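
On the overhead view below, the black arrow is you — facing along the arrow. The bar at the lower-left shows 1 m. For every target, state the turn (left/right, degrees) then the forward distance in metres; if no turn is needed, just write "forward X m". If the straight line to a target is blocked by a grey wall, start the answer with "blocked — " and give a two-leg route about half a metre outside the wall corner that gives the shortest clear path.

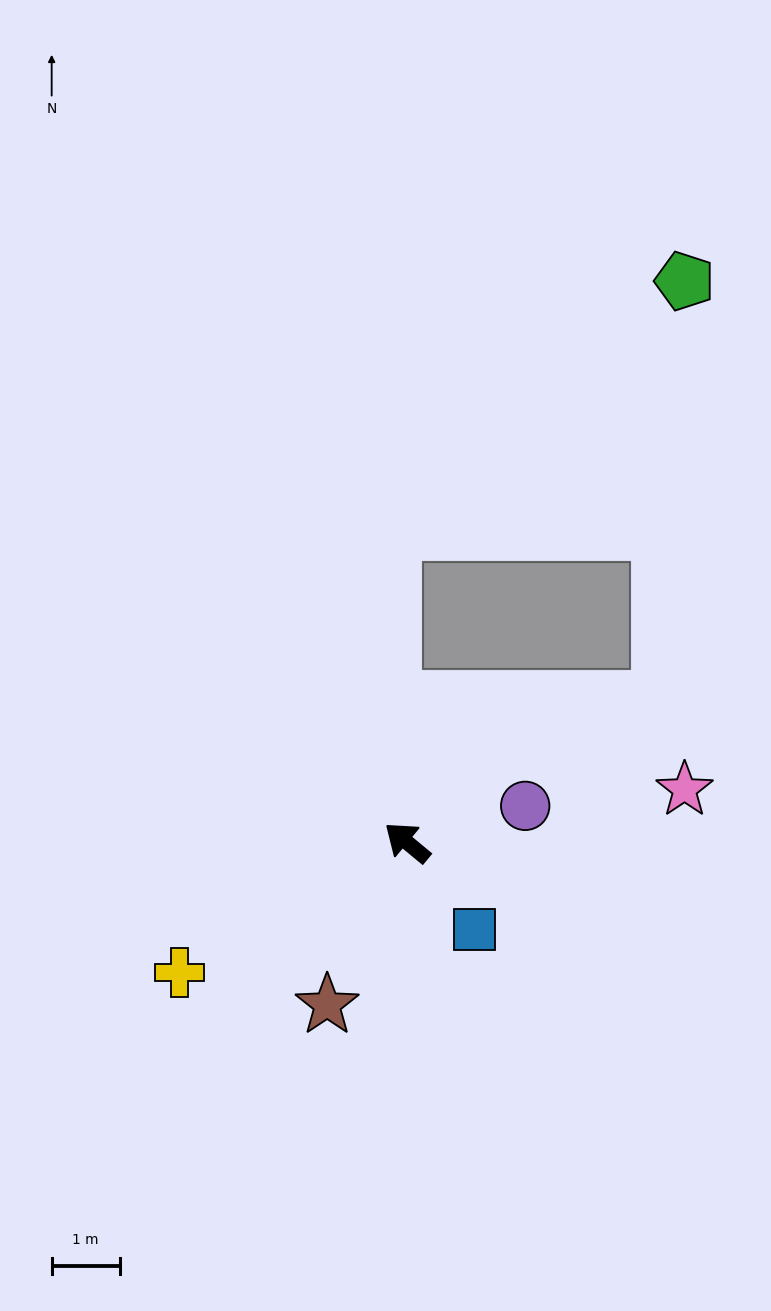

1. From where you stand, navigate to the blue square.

turn left 167°, forward 1.6 m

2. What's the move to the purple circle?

turn right 123°, forward 1.8 m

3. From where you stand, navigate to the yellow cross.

turn left 69°, forward 3.9 m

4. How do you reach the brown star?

turn left 103°, forward 2.7 m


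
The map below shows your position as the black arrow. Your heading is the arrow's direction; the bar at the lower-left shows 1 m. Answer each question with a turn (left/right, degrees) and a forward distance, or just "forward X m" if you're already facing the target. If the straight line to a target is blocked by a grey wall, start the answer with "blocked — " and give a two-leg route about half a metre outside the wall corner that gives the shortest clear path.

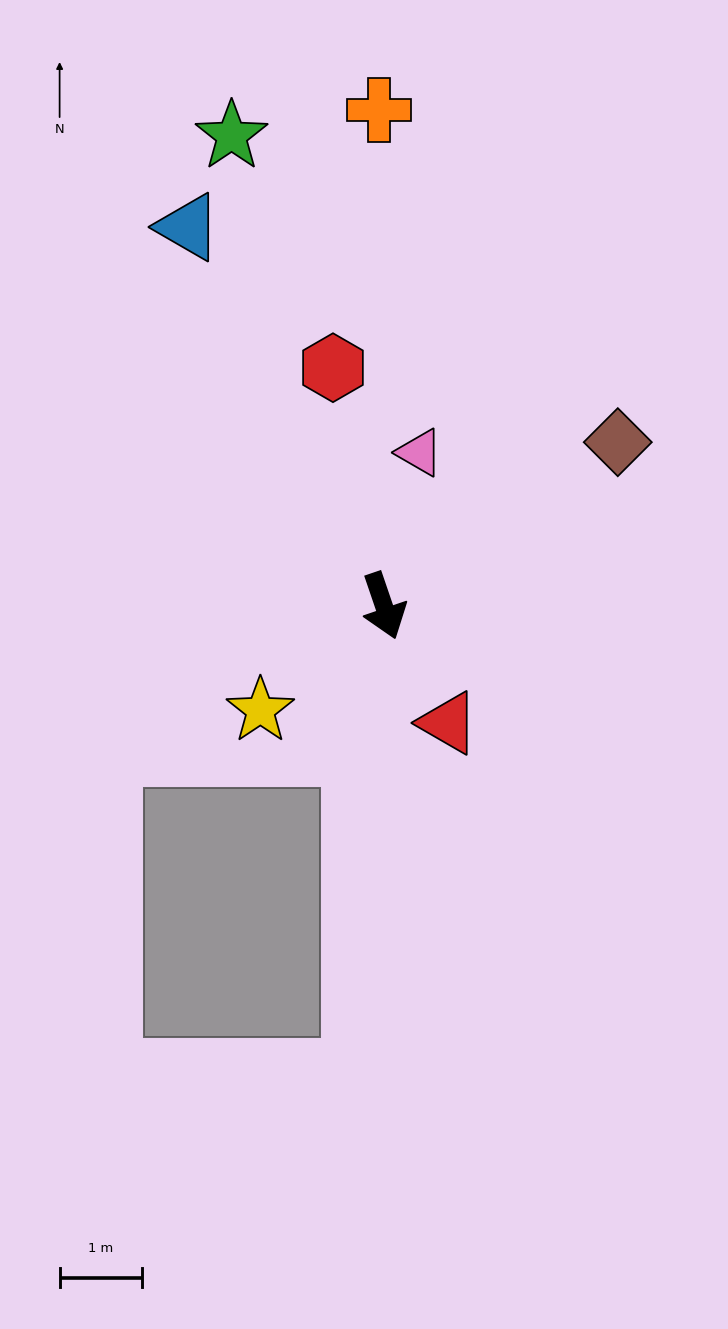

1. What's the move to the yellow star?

turn right 69°, forward 2.0 m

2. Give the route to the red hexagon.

turn left 173°, forward 3.0 m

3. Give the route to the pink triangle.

turn left 148°, forward 1.9 m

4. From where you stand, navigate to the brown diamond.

turn left 106°, forward 3.5 m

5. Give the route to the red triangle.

turn left 10°, forward 1.6 m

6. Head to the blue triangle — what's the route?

turn right 172°, forward 5.2 m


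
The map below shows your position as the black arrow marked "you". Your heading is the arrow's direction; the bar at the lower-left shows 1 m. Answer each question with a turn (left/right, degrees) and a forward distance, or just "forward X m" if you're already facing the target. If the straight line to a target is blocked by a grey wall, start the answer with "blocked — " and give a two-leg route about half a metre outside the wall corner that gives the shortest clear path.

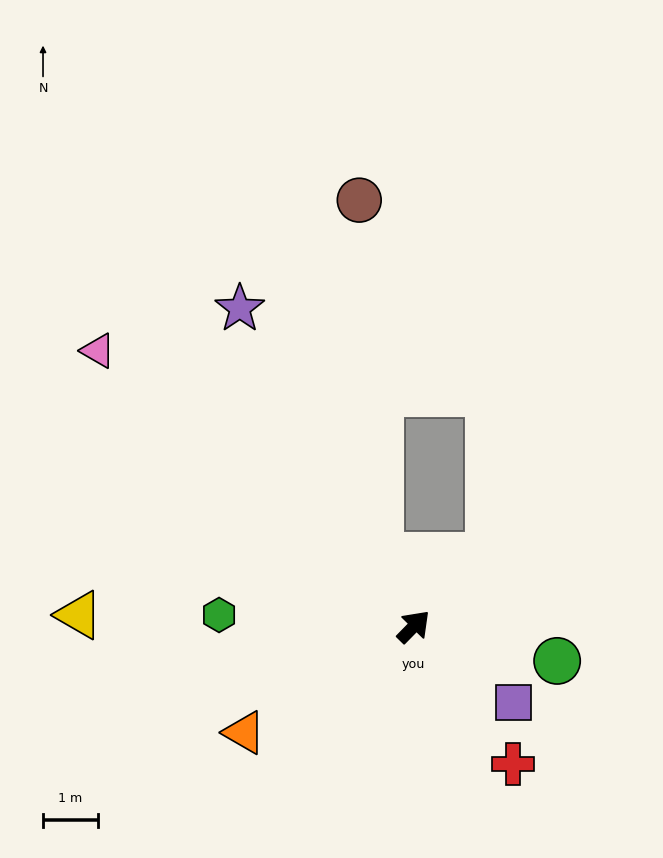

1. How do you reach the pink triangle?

turn left 93°, forward 7.6 m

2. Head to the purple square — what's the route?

turn right 83°, forward 2.3 m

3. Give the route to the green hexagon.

turn left 131°, forward 3.6 m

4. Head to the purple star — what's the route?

turn left 73°, forward 6.6 m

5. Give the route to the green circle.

turn right 59°, forward 2.7 m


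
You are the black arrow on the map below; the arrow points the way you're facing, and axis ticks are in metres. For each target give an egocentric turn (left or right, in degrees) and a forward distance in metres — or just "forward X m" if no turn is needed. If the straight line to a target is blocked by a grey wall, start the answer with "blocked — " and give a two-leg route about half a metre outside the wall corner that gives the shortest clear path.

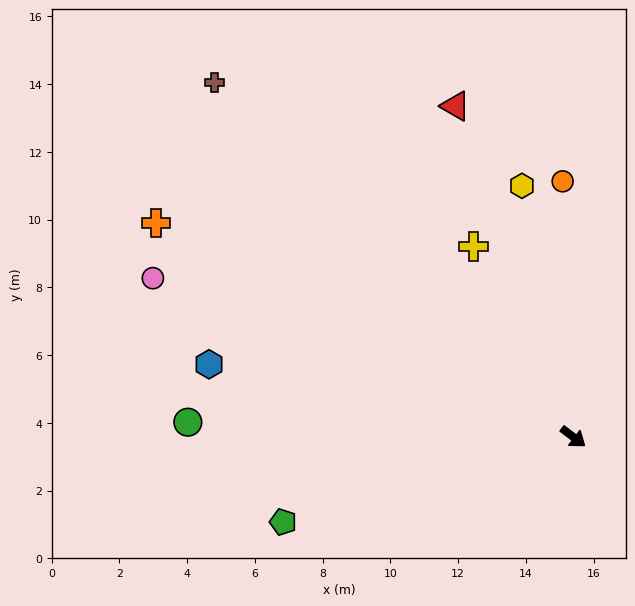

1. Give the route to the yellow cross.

turn left 155°, forward 6.3 m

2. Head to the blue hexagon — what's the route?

turn right 154°, forward 11.0 m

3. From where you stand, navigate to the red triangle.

turn left 147°, forward 10.4 m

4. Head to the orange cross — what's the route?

turn right 170°, forward 13.8 m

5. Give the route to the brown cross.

turn left 173°, forward 14.9 m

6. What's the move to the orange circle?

turn left 130°, forward 7.6 m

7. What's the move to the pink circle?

turn right 163°, forward 13.3 m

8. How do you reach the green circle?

turn right 145°, forward 11.4 m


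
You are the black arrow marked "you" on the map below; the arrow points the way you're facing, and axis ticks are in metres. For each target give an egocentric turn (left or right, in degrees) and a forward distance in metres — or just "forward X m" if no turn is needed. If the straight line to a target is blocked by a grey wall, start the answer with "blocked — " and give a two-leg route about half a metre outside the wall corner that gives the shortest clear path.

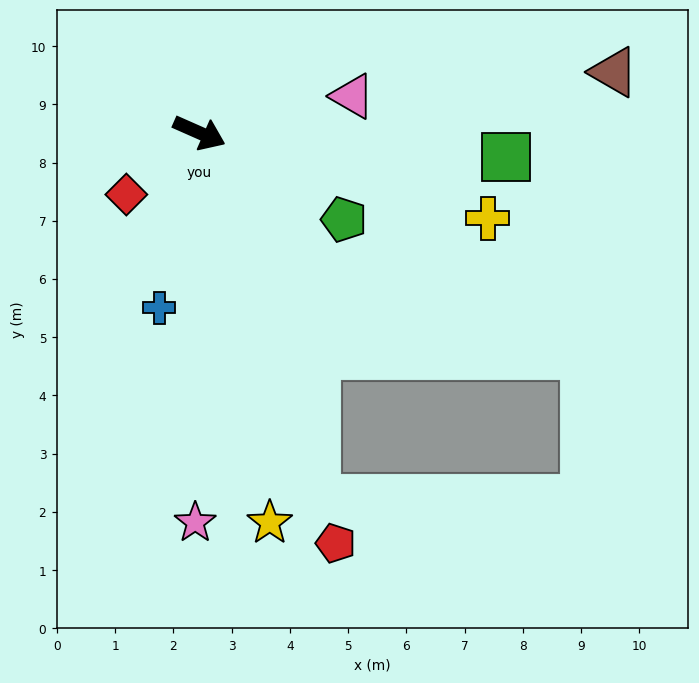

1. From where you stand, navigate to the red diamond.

turn right 116°, forward 1.6 m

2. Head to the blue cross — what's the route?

turn right 79°, forward 3.1 m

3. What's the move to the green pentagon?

turn right 7°, forward 2.9 m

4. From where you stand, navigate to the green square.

turn left 19°, forward 5.3 m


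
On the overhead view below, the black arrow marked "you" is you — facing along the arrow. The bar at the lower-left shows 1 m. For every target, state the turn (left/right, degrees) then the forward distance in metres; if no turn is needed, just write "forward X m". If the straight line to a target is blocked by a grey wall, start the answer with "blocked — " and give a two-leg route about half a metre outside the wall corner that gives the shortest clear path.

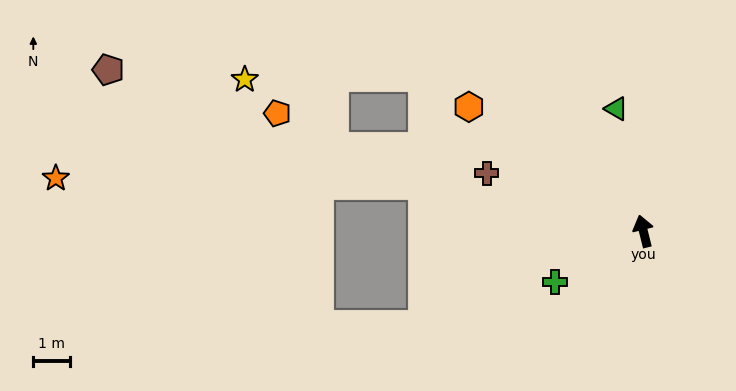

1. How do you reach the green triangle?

forward 3.4 m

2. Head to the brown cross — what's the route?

turn left 56°, forward 4.5 m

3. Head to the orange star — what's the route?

blocked — turn left 64°, forward 6.1 m, then turn left 11°, forward 10.0 m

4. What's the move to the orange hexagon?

turn left 41°, forward 5.8 m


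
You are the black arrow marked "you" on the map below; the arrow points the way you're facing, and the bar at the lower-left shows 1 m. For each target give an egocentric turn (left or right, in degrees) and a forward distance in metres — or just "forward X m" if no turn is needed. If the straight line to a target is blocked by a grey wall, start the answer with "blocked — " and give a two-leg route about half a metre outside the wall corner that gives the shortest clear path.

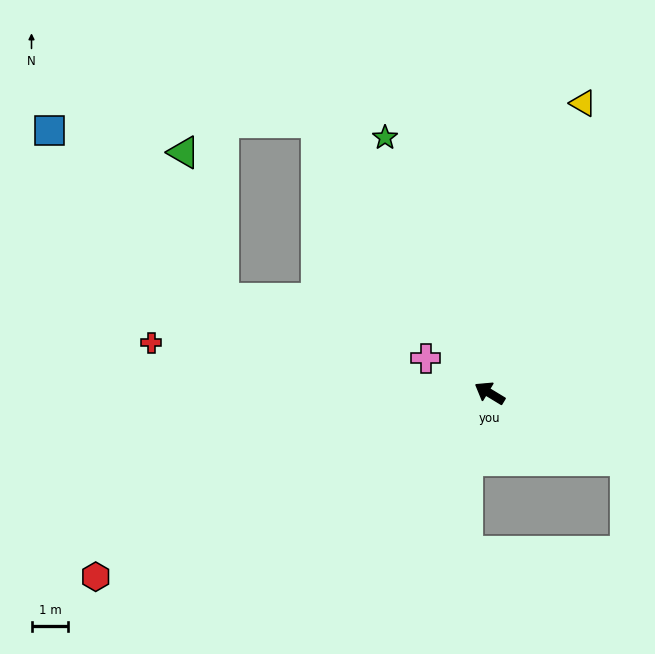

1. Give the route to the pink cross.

turn left 3°, forward 2.0 m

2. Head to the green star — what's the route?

turn right 36°, forward 7.5 m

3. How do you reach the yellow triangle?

turn right 77°, forward 8.3 m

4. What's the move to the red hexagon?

turn left 56°, forward 11.8 m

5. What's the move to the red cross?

turn left 23°, forward 9.3 m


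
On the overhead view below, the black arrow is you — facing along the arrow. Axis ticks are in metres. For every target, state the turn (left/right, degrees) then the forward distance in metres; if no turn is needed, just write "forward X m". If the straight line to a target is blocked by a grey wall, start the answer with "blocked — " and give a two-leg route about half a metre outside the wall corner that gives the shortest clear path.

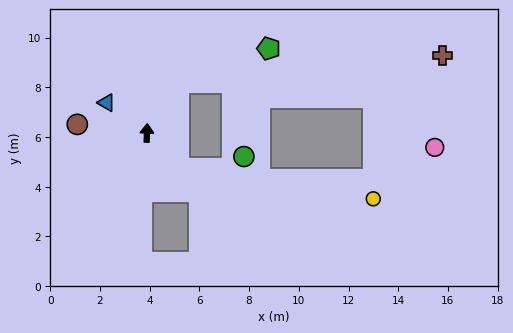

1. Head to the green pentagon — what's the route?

blocked — turn right 30°, forward 2.4 m, then turn right 37°, forward 3.9 m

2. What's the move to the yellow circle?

blocked — turn right 136°, forward 1.9 m, then turn left 39°, forward 7.9 m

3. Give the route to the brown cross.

blocked — turn right 30°, forward 2.4 m, then turn right 52°, forward 10.7 m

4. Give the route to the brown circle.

turn left 85°, forward 2.8 m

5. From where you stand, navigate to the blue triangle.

turn left 55°, forward 2.0 m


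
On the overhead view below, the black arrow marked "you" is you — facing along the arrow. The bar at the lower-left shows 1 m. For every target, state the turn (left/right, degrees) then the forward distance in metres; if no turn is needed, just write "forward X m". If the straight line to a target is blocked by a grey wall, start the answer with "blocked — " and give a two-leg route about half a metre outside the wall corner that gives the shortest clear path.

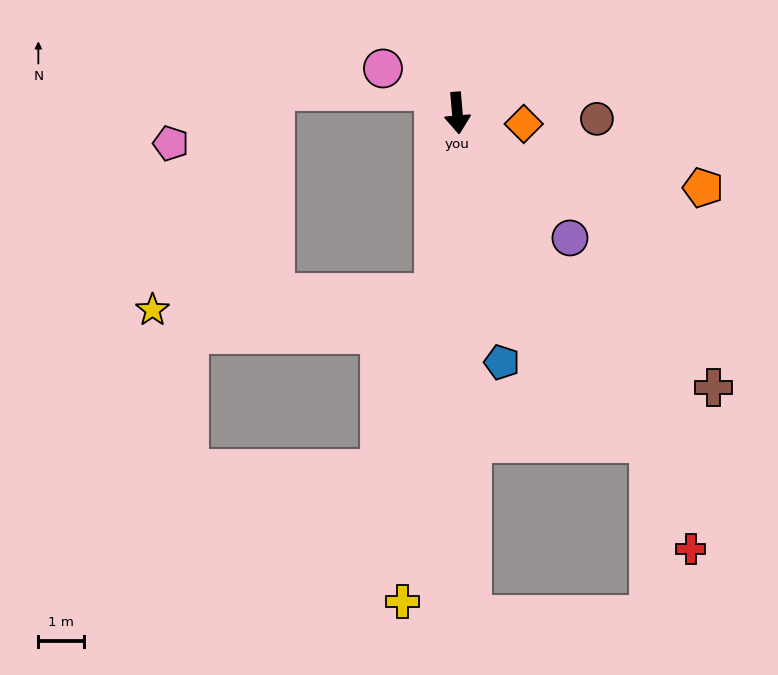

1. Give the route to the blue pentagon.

turn left 5°, forward 5.5 m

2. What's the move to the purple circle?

turn left 37°, forward 3.7 m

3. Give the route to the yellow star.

blocked — turn right 12°, forward 4.0 m, then turn right 79°, forward 6.1 m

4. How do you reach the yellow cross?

turn right 11°, forward 10.7 m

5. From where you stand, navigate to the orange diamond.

turn left 76°, forward 1.5 m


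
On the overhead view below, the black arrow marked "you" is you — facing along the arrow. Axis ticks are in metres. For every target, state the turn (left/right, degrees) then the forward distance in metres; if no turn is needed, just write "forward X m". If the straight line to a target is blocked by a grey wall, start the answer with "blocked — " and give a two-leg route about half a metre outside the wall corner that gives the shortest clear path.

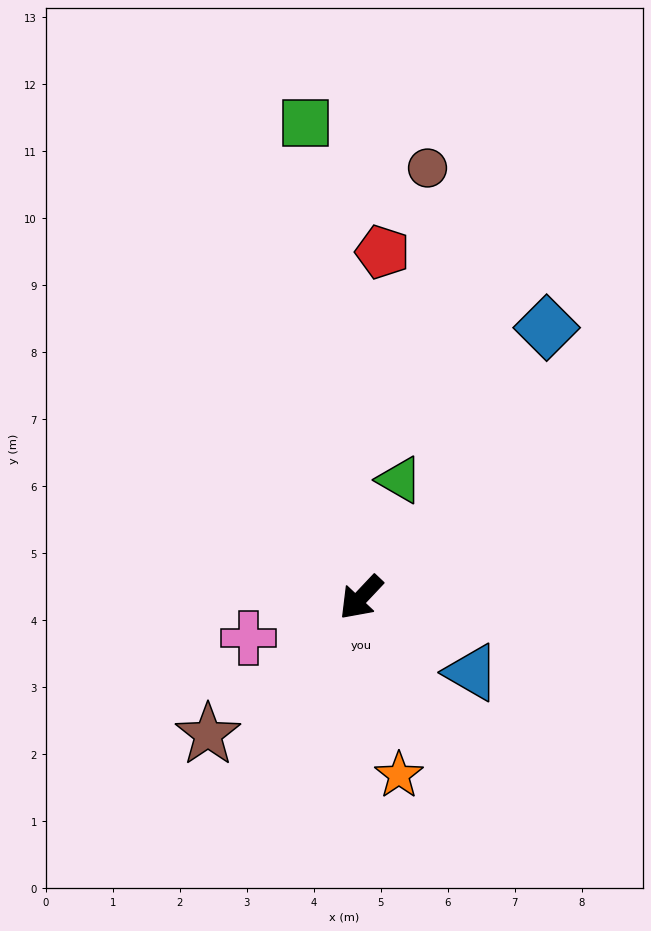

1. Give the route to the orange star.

turn left 55°, forward 2.7 m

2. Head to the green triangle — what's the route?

turn right 155°, forward 1.8 m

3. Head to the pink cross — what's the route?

turn right 27°, forward 1.8 m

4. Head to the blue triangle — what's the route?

turn left 99°, forward 2.0 m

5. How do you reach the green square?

turn right 130°, forward 7.1 m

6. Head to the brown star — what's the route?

turn right 5°, forward 3.1 m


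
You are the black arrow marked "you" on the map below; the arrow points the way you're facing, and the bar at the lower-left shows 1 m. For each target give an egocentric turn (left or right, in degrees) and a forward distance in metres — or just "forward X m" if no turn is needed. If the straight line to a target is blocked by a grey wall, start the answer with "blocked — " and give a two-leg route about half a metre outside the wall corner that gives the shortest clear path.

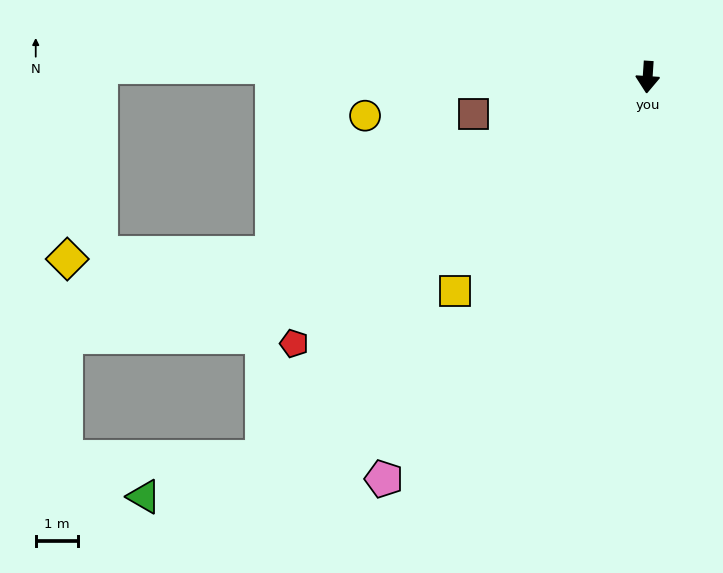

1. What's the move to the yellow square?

turn right 38°, forward 6.9 m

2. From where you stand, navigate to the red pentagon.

turn right 49°, forward 10.6 m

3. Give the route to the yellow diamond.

blocked — turn right 61°, forward 9.9 m, then turn right 24°, forward 4.9 m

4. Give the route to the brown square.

turn right 74°, forward 4.3 m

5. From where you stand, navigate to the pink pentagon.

turn right 30°, forward 11.5 m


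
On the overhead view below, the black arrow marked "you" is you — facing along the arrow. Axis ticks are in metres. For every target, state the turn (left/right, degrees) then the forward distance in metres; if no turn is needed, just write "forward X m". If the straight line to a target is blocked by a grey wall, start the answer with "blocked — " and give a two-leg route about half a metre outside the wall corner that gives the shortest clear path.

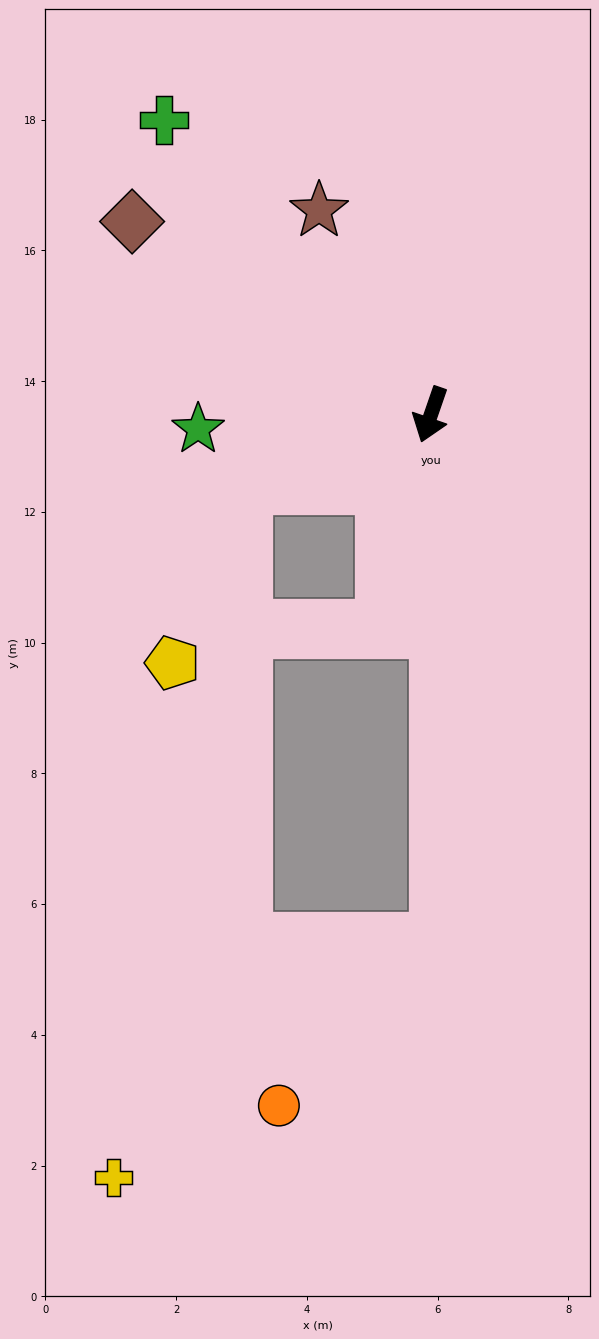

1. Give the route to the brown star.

turn right 132°, forward 3.6 m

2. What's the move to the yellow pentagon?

blocked — turn right 50°, forward 3.1 m, then turn left 47°, forward 2.9 m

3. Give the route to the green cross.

turn right 119°, forward 6.1 m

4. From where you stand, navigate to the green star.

turn right 67°, forward 3.6 m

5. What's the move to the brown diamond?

turn right 104°, forward 5.4 m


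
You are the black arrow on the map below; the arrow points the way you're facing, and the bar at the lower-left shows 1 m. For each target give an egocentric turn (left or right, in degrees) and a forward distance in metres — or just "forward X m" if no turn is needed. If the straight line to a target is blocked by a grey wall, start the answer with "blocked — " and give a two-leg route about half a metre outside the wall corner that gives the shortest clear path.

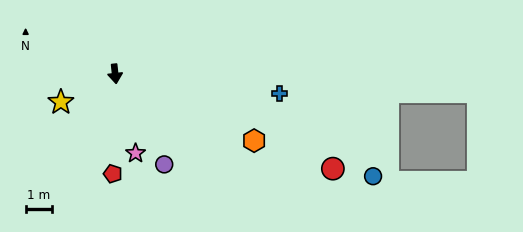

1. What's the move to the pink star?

turn left 8°, forward 3.1 m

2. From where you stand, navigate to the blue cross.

turn left 77°, forward 6.2 m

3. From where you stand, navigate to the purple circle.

turn left 22°, forward 3.9 m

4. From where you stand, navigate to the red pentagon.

turn right 7°, forward 3.7 m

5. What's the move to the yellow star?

turn right 69°, forward 2.3 m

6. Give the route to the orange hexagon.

turn left 58°, forward 5.8 m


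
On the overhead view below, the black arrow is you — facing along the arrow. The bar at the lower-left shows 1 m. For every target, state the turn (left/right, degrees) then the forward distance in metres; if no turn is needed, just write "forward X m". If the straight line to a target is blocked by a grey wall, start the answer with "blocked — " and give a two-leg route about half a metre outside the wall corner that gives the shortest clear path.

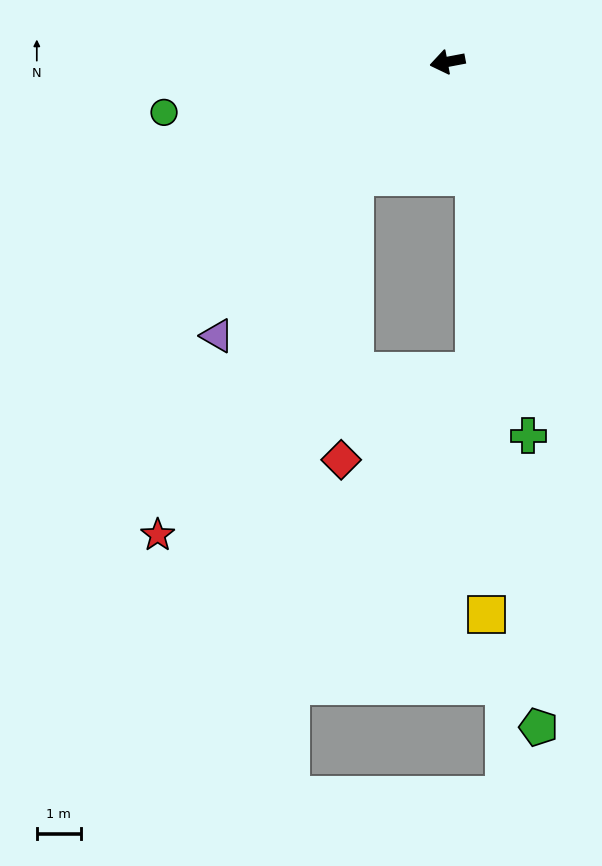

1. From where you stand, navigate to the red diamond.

blocked — turn left 41°, forward 3.3 m, then turn left 35°, forward 6.4 m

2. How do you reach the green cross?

turn left 91°, forward 8.6 m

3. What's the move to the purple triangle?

turn left 39°, forward 8.1 m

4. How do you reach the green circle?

forward 6.5 m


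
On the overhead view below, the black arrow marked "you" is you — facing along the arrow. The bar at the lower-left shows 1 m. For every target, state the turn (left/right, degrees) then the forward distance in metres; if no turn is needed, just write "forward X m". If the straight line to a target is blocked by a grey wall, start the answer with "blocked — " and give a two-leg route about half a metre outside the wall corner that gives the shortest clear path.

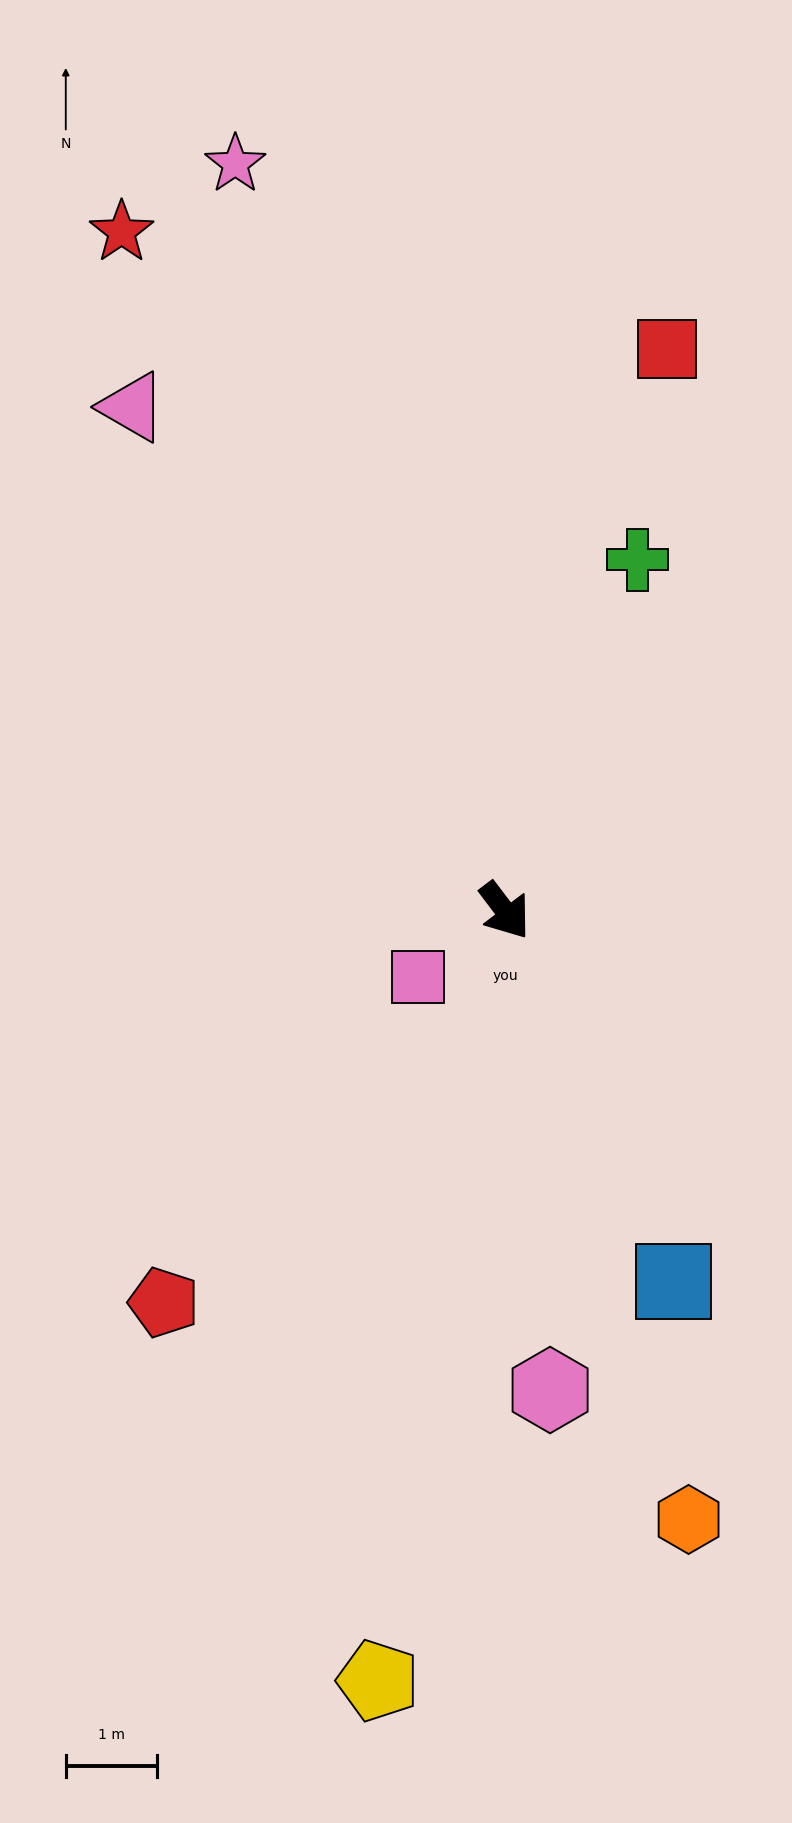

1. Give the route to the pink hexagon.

turn right 32°, forward 5.3 m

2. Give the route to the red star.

turn left 172°, forward 8.6 m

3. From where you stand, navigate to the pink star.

turn left 163°, forward 8.7 m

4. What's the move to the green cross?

turn left 122°, forward 4.1 m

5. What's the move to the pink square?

turn right 90°, forward 1.2 m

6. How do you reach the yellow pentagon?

turn right 47°, forward 8.6 m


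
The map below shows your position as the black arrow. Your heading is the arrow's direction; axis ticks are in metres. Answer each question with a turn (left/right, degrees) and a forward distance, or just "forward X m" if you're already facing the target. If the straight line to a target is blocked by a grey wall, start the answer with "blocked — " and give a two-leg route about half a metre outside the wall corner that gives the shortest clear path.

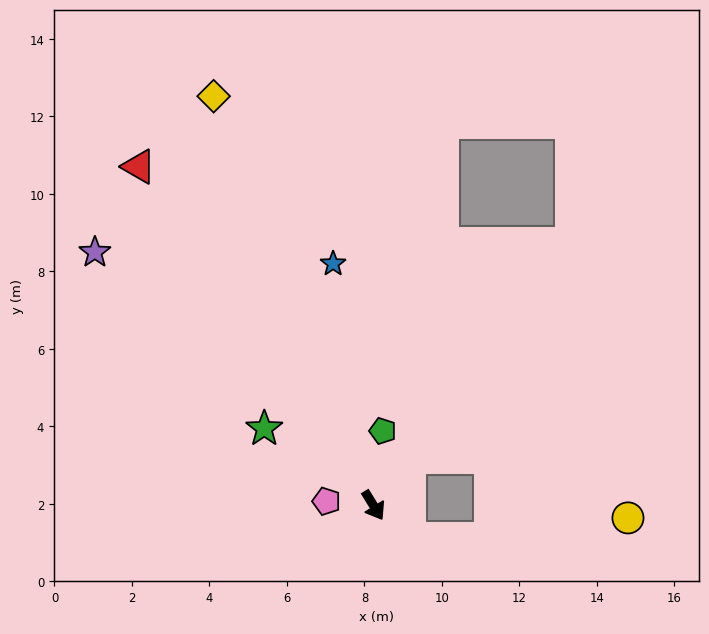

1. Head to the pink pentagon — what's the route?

turn right 127°, forward 1.2 m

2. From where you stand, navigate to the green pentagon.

turn left 141°, forward 1.9 m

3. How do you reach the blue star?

turn left 158°, forward 6.3 m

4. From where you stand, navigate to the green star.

turn right 157°, forward 3.4 m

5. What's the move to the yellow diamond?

turn left 170°, forward 11.3 m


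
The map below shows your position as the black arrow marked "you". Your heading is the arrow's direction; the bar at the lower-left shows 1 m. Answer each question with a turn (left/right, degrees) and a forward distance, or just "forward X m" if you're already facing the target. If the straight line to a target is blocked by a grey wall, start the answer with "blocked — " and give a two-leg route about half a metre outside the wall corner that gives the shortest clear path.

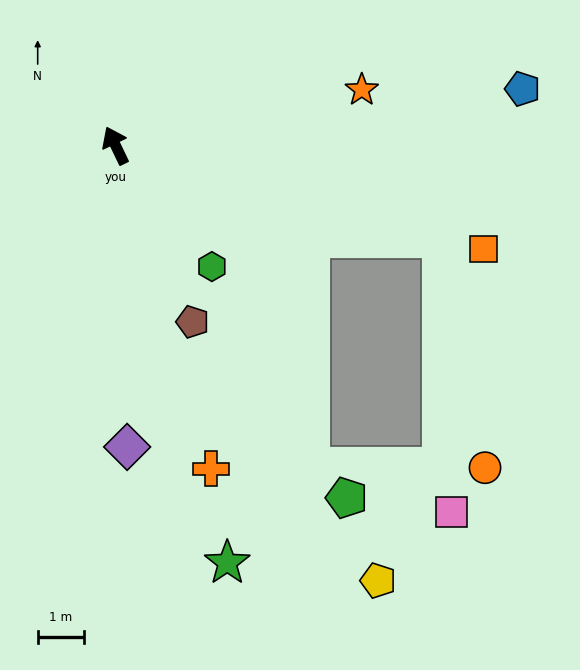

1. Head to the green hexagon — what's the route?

turn right 167°, forward 3.3 m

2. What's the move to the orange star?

turn right 103°, forward 5.4 m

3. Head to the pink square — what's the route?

blocked — turn right 131°, forward 7.3 m, then turn right 73°, forward 5.9 m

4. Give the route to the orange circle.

blocked — turn right 131°, forward 7.3 m, then turn right 64°, forward 5.0 m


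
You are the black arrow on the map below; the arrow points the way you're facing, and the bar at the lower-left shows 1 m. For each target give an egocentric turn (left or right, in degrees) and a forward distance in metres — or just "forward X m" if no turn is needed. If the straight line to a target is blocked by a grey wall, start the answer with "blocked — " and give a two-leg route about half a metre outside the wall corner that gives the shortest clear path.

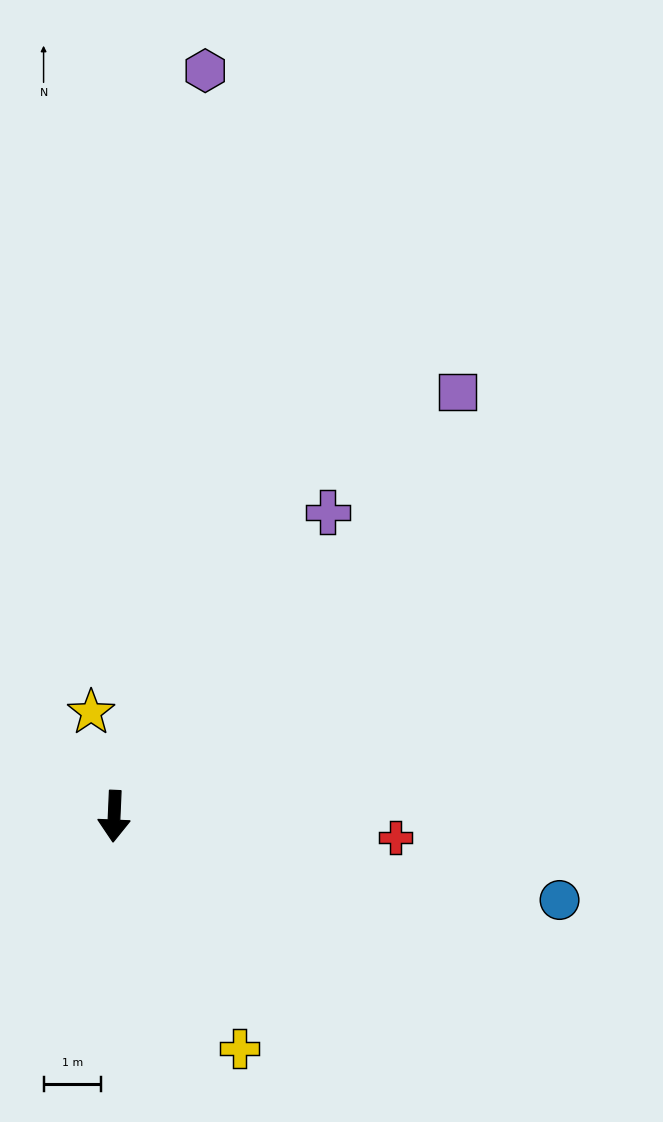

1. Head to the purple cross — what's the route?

turn left 147°, forward 6.4 m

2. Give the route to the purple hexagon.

turn left 176°, forward 13.0 m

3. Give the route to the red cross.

turn left 88°, forward 4.9 m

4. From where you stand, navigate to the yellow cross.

turn left 31°, forward 4.6 m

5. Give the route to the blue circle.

turn left 82°, forward 7.8 m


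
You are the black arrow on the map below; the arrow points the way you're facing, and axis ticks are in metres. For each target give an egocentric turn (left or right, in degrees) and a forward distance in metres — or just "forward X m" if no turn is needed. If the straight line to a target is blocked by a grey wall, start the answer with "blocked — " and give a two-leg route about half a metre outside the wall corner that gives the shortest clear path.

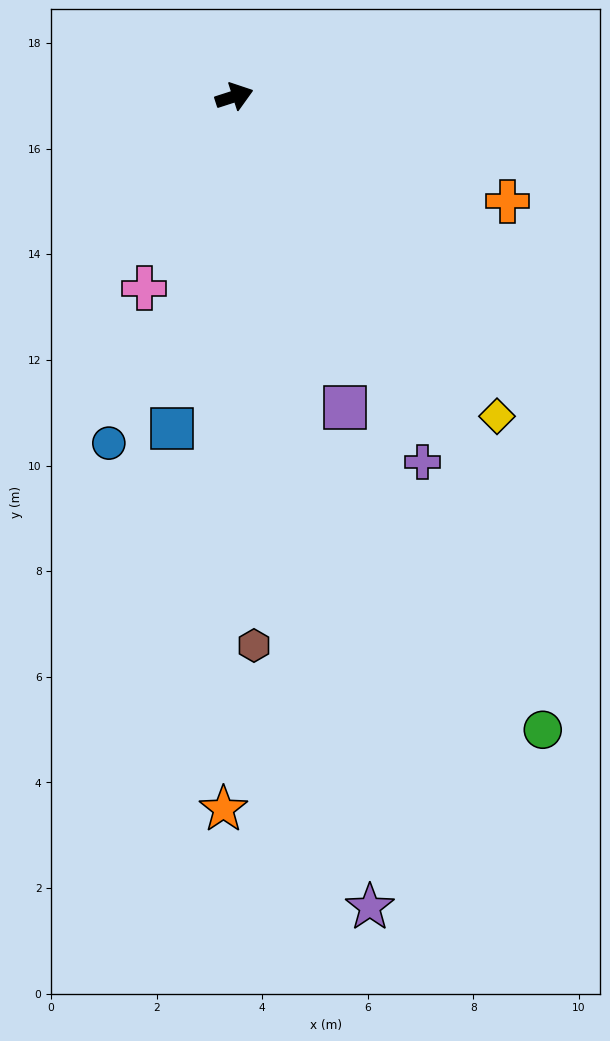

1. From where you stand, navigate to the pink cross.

turn right 133°, forward 4.0 m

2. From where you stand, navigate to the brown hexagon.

turn right 106°, forward 10.4 m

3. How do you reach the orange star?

turn right 109°, forward 13.5 m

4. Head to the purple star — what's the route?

turn right 98°, forward 15.6 m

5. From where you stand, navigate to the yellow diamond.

turn right 68°, forward 7.8 m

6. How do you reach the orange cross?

turn right 39°, forward 5.5 m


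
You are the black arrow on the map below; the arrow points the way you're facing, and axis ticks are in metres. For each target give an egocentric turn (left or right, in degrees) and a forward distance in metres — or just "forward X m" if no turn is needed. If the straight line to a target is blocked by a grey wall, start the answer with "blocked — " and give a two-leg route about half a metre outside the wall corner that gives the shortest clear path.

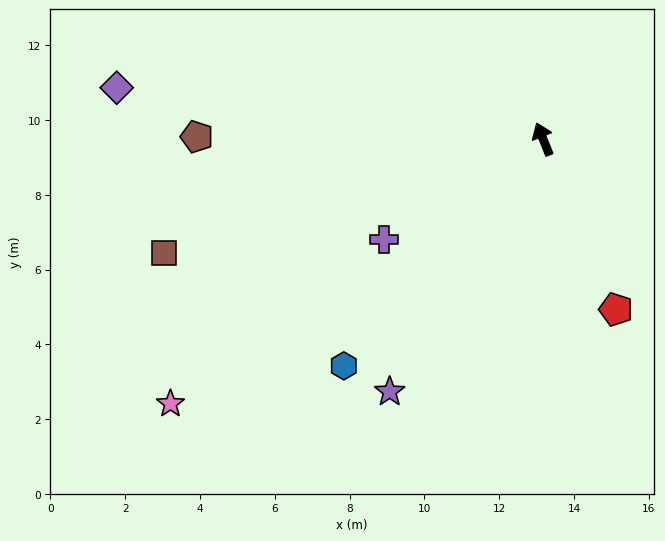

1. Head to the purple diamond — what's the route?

turn left 61°, forward 11.5 m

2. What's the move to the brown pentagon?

turn left 68°, forward 9.3 m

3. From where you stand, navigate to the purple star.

turn left 127°, forward 7.9 m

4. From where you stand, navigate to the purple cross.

turn left 100°, forward 5.0 m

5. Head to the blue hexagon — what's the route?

turn left 117°, forward 8.1 m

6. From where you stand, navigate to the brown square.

turn left 85°, forward 10.6 m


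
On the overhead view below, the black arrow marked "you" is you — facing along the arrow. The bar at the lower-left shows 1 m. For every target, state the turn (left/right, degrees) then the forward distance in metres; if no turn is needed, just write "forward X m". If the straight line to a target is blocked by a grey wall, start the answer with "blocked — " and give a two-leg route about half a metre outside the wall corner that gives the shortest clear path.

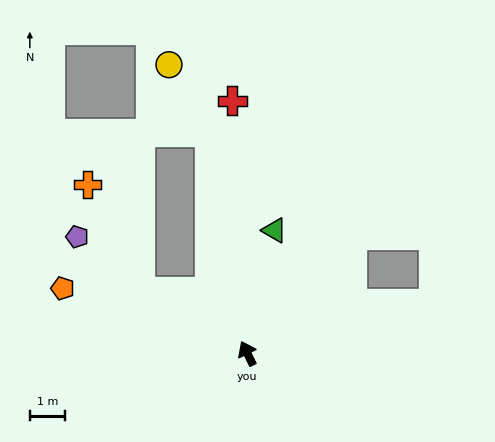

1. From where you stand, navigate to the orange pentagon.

turn left 45°, forward 5.6 m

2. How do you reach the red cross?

turn right 23°, forward 7.2 m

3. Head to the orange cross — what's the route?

blocked — turn left 34°, forward 3.5 m, then turn right 34°, forward 3.4 m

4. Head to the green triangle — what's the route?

turn right 39°, forward 3.6 m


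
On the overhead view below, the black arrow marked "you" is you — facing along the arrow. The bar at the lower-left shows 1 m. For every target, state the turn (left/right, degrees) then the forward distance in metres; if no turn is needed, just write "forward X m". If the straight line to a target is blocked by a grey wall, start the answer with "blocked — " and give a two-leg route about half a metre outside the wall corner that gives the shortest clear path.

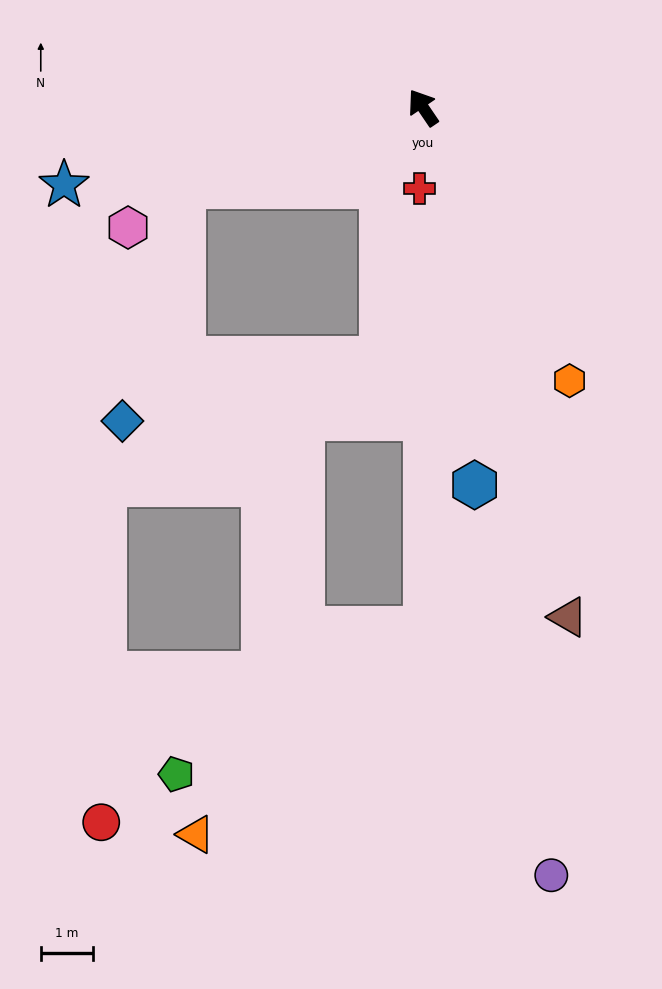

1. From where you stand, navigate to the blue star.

turn left 68°, forward 7.1 m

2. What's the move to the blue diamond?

blocked — turn left 74°, forward 4.9 m, then turn left 57°, forward 4.7 m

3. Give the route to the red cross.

turn left 143°, forward 1.6 m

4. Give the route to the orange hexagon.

turn left 174°, forward 6.0 m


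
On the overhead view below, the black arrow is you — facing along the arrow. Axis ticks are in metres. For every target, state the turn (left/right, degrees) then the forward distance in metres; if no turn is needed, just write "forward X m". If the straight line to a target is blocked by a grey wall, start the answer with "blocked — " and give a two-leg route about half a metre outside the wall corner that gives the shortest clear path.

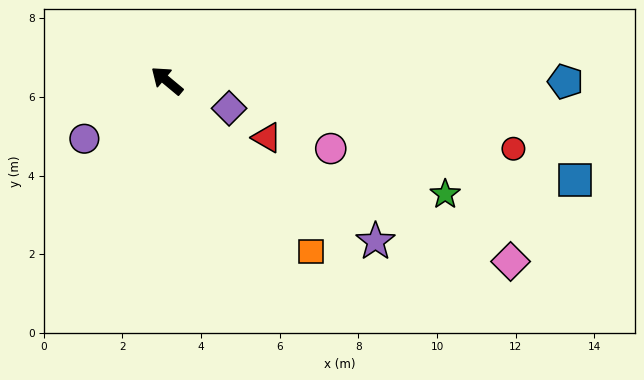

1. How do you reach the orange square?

turn left 170°, forward 5.7 m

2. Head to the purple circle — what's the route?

turn left 75°, forward 2.6 m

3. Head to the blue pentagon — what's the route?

turn right 140°, forward 10.1 m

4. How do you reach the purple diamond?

turn right 164°, forward 1.7 m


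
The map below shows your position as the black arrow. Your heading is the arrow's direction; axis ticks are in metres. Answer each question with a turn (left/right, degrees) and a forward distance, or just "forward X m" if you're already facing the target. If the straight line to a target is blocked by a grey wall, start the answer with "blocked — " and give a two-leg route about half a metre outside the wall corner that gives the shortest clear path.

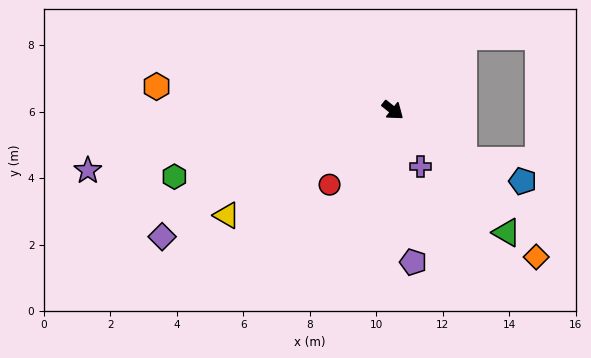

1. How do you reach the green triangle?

turn right 9°, forward 5.0 m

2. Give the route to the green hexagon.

turn right 124°, forward 6.9 m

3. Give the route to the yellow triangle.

turn right 109°, forward 5.9 m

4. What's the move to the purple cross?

turn right 25°, forward 1.9 m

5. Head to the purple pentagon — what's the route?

turn right 44°, forward 4.6 m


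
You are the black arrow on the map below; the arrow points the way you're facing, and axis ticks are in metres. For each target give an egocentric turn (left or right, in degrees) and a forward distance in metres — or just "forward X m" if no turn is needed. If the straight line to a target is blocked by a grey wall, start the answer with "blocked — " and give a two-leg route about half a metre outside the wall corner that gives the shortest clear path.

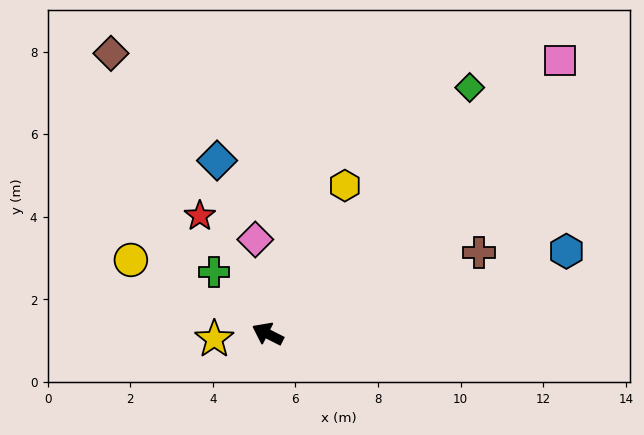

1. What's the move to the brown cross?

turn right 132°, forward 5.5 m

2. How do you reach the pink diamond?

turn right 56°, forward 2.3 m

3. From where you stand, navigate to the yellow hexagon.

turn right 91°, forward 4.0 m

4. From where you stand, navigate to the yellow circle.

forward 3.8 m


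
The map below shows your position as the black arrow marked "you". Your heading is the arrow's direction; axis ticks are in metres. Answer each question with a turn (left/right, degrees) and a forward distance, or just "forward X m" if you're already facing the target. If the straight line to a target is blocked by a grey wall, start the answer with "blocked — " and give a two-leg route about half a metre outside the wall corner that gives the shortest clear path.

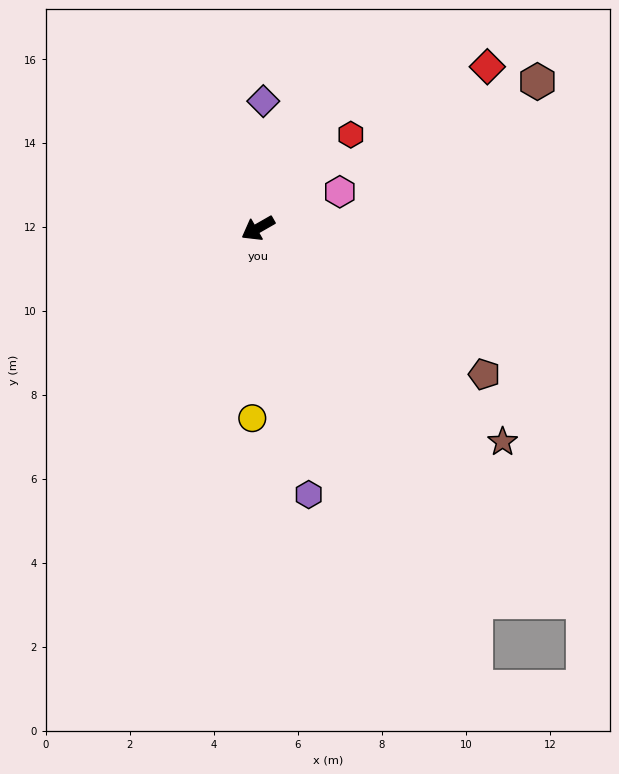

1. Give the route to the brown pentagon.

turn left 117°, forward 6.4 m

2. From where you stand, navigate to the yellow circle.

turn left 59°, forward 4.5 m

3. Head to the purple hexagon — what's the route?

turn left 71°, forward 6.5 m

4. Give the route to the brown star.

turn left 109°, forward 7.7 m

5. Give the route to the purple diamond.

turn right 122°, forward 3.0 m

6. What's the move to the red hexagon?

turn right 165°, forward 3.1 m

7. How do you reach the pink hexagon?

turn left 174°, forward 2.1 m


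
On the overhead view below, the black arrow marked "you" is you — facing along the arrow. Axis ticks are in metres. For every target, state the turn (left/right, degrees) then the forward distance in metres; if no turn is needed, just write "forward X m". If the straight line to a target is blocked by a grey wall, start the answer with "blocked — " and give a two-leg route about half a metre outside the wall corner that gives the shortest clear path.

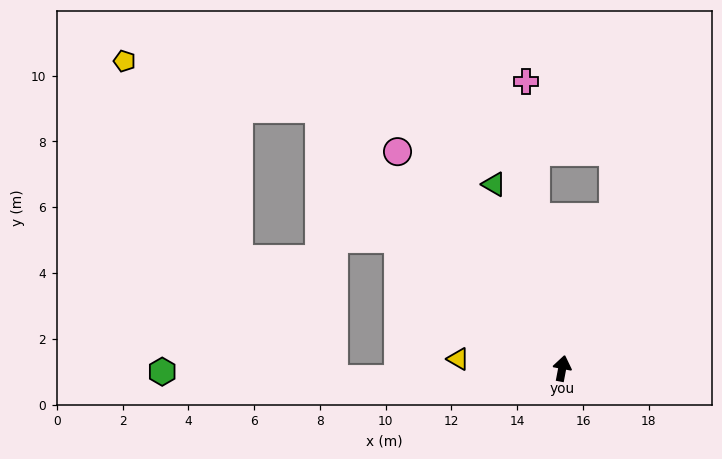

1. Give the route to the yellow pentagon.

blocked — turn left 54°, forward 10.8 m, then turn left 33°, forward 6.1 m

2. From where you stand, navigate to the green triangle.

turn left 31°, forward 6.0 m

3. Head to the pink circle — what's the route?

turn left 48°, forward 8.3 m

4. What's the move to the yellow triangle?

turn left 96°, forward 3.2 m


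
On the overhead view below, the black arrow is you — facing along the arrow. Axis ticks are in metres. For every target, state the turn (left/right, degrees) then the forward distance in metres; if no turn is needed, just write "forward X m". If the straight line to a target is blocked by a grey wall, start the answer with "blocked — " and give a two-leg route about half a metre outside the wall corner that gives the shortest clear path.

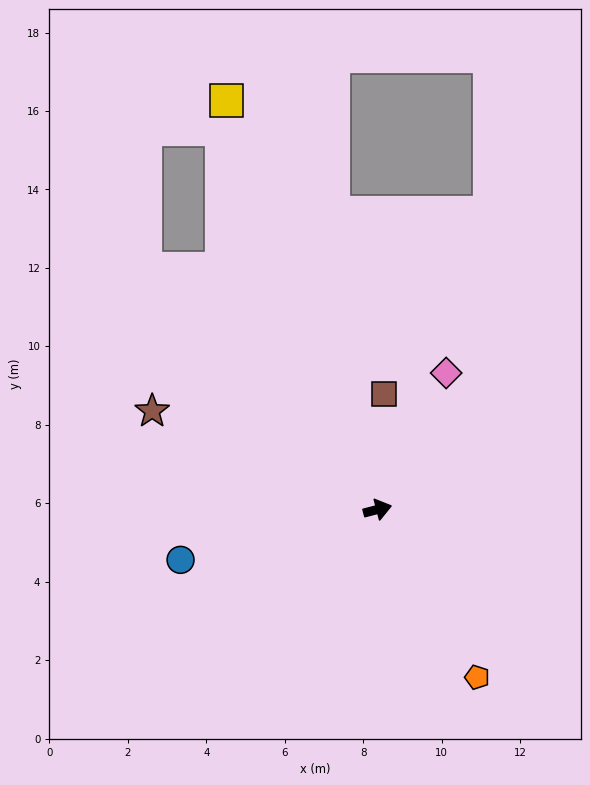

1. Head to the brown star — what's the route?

turn left 142°, forward 6.3 m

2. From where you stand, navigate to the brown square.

turn left 72°, forward 2.9 m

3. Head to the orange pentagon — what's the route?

turn right 74°, forward 5.0 m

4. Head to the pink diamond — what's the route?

turn left 49°, forward 3.9 m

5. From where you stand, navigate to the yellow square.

turn left 96°, forward 11.1 m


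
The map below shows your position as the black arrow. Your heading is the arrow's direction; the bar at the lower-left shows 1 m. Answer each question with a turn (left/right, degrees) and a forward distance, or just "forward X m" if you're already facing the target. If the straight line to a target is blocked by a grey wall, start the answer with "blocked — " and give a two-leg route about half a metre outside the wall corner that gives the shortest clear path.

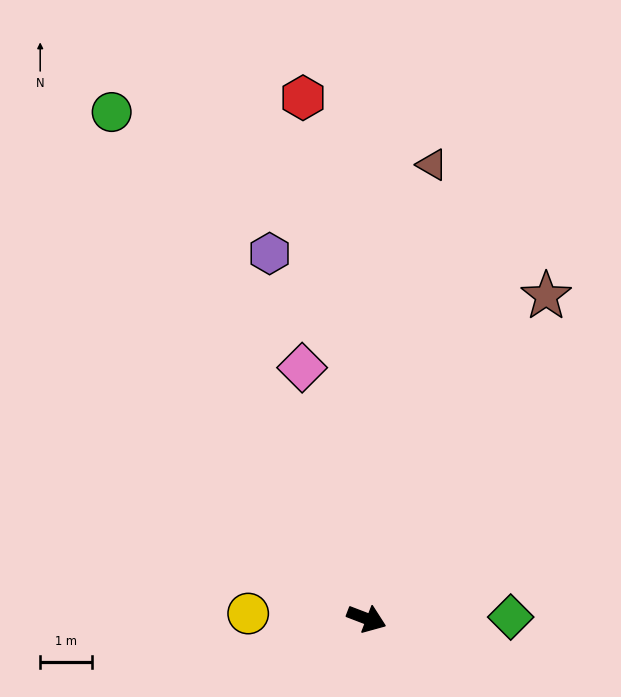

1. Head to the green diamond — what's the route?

turn left 22°, forward 2.8 m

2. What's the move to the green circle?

turn left 138°, forward 11.0 m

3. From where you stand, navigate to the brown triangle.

turn left 103°, forward 8.9 m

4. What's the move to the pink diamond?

turn left 125°, forward 5.0 m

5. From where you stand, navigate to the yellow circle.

turn right 162°, forward 2.3 m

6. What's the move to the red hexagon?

turn left 118°, forward 10.2 m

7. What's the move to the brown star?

turn left 82°, forward 7.2 m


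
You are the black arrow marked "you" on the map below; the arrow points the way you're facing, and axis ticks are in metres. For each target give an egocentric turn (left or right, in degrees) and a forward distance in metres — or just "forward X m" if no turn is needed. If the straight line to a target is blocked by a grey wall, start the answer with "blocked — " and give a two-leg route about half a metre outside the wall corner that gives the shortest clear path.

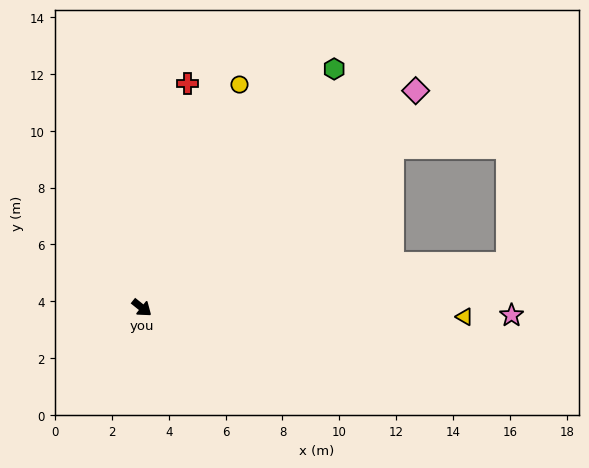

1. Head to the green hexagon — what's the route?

turn left 90°, forward 10.8 m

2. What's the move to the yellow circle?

turn left 105°, forward 8.6 m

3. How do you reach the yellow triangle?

turn left 37°, forward 11.4 m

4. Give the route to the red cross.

turn left 117°, forward 8.1 m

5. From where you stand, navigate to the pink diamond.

turn left 77°, forward 12.3 m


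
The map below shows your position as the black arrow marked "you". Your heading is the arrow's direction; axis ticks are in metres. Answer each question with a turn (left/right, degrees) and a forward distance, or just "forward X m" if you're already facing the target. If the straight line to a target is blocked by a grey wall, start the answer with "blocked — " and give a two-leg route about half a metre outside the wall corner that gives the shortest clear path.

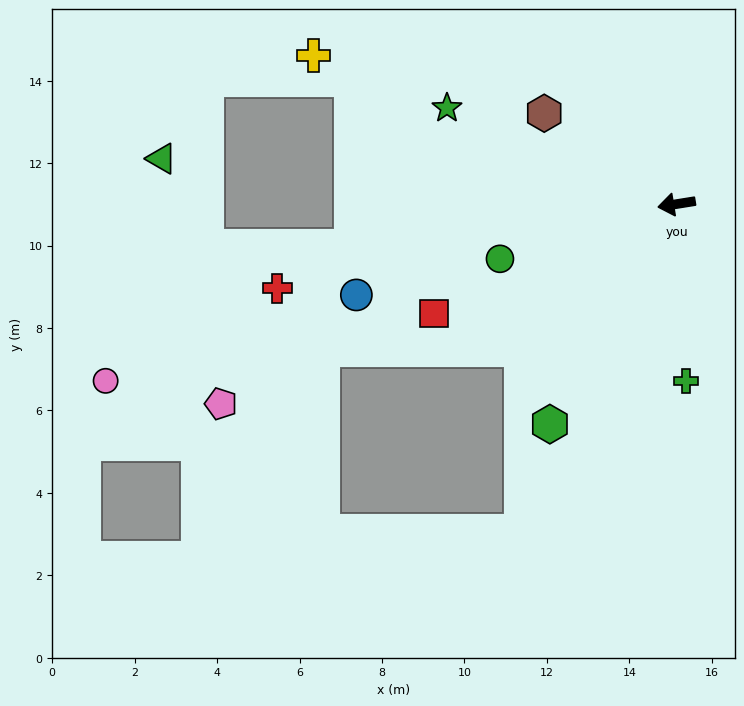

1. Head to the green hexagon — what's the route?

turn left 51°, forward 6.2 m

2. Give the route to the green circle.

turn left 8°, forward 4.5 m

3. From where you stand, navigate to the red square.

turn left 15°, forward 6.5 m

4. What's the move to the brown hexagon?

turn right 44°, forward 3.9 m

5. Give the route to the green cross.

turn left 84°, forward 4.3 m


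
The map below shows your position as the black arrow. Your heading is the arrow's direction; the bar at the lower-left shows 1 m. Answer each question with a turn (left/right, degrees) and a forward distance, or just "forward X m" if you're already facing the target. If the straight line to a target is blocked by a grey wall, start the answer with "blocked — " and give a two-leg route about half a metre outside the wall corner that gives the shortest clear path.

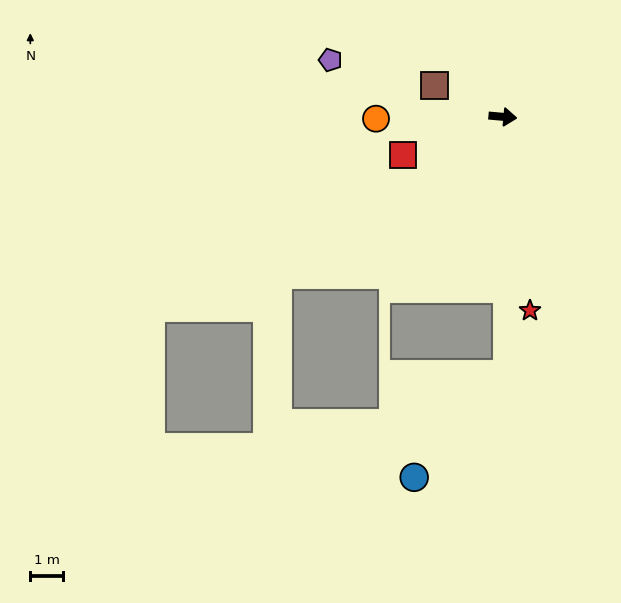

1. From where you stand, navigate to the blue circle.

blocked — turn right 84°, forward 7.9 m, then turn right 43°, forward 4.3 m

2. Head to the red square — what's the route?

turn right 154°, forward 3.3 m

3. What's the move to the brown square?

turn left 161°, forward 2.3 m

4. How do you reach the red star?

turn right 77°, forward 6.0 m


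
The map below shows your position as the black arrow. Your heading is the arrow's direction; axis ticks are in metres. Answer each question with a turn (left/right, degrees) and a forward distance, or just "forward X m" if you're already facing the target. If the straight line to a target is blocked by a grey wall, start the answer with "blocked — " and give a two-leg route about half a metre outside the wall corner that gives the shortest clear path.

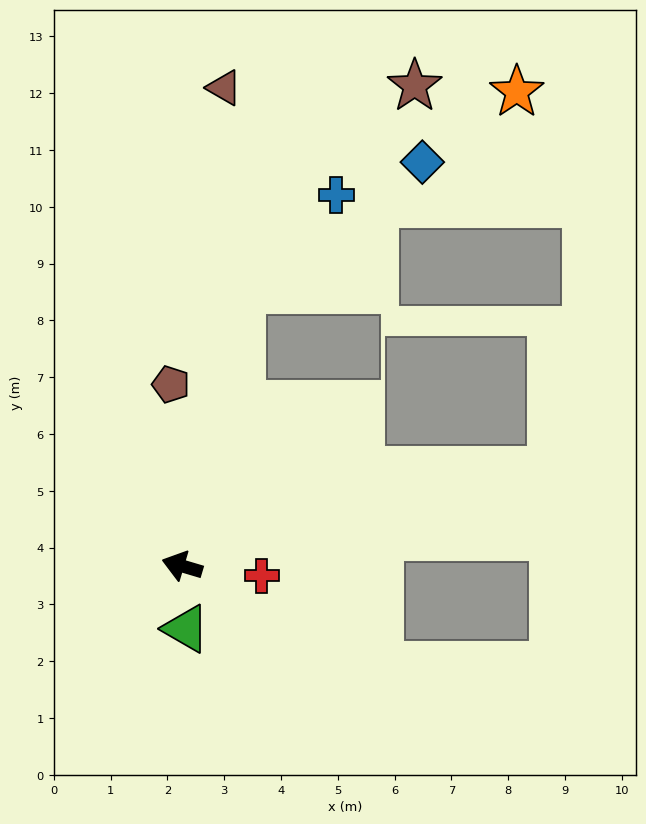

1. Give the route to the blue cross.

blocked — turn right 86°, forward 5.0 m, then turn right 32°, forward 2.4 m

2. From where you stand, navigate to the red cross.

turn right 170°, forward 1.4 m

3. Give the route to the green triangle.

turn left 110°, forward 1.1 m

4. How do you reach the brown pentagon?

turn right 70°, forward 3.2 m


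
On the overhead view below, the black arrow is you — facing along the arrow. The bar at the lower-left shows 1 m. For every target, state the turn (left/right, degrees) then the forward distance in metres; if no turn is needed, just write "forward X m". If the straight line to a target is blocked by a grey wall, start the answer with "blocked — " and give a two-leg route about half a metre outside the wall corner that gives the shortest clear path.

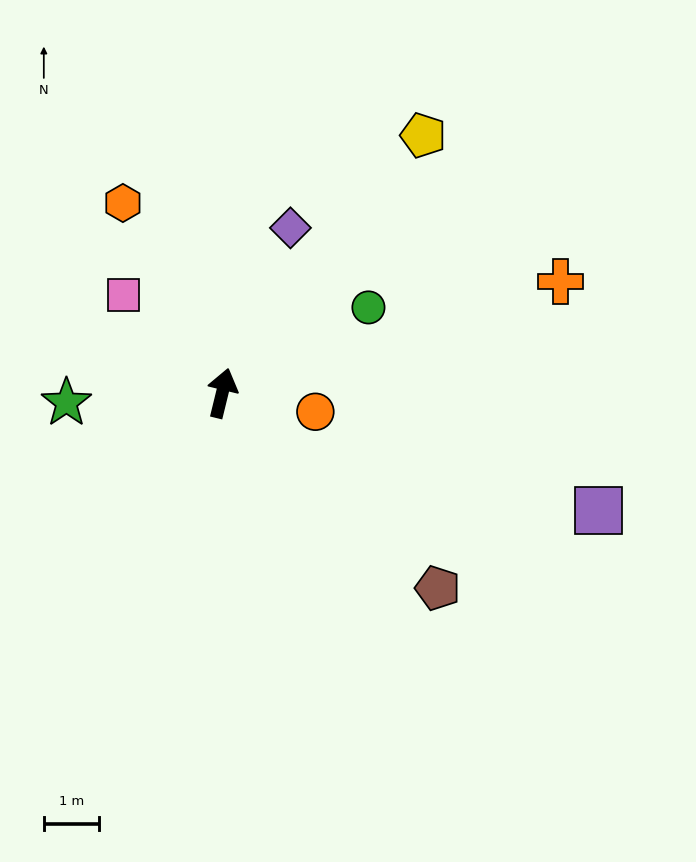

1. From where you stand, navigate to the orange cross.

turn right 58°, forward 6.4 m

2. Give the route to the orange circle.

turn right 88°, forward 1.7 m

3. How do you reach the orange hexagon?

turn left 41°, forward 3.9 m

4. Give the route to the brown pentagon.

turn right 118°, forward 5.2 m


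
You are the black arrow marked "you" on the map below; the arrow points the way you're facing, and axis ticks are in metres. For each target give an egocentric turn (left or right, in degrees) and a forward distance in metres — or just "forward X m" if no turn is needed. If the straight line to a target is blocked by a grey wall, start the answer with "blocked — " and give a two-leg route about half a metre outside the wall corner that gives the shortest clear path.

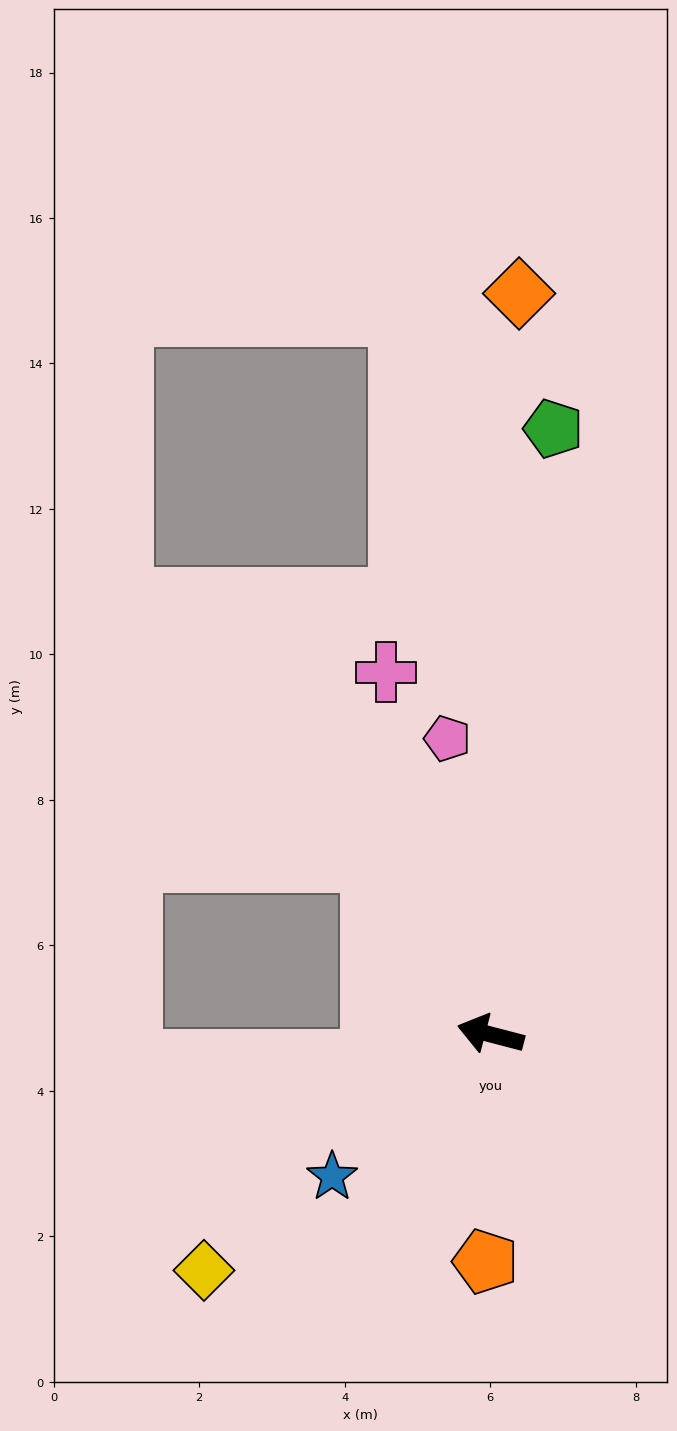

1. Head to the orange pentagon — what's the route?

turn left 103°, forward 3.1 m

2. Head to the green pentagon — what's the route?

turn right 81°, forward 8.4 m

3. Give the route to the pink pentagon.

turn right 67°, forward 4.1 m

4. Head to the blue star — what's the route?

turn left 56°, forward 2.9 m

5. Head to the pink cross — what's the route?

turn right 59°, forward 5.2 m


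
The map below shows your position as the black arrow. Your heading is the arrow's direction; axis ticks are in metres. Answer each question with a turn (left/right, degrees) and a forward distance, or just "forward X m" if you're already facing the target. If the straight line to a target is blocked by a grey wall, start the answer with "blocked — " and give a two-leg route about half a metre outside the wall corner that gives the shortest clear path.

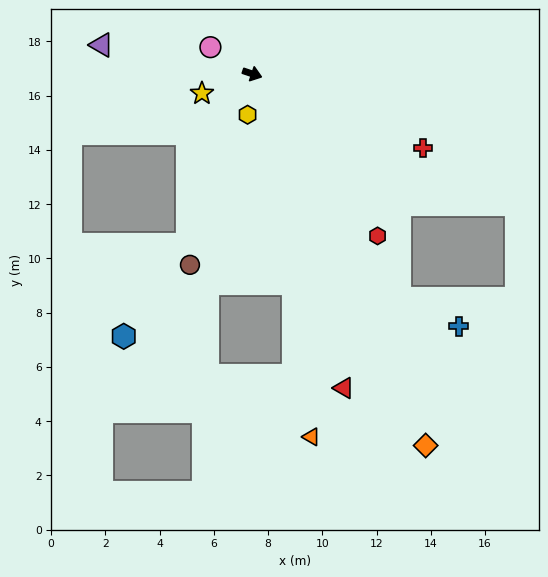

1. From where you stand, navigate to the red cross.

turn right 5°, forward 6.8 m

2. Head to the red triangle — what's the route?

turn right 55°, forward 12.1 m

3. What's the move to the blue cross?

blocked — turn right 38°, forward 9.9 m, then turn left 31°, forward 2.4 m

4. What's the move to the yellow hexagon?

turn right 78°, forward 1.5 m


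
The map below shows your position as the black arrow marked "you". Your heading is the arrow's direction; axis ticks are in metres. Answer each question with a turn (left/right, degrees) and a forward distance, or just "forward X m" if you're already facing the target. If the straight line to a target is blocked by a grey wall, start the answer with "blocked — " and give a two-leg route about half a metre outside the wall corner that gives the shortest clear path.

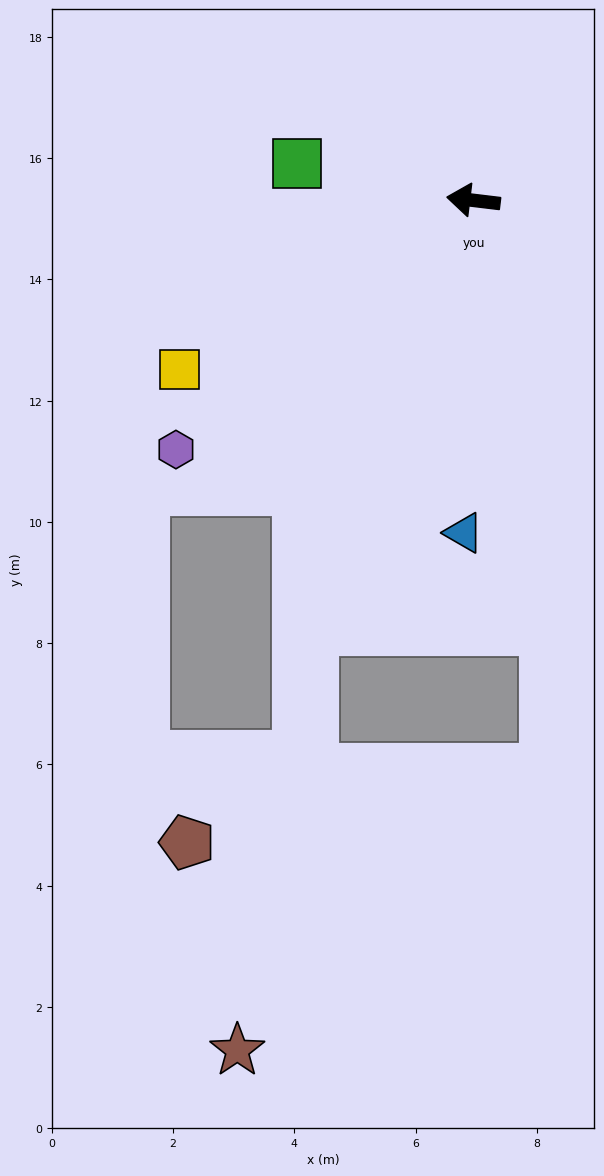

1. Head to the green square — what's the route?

turn right 5°, forward 3.0 m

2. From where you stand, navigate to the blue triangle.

turn left 95°, forward 5.5 m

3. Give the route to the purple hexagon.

turn left 47°, forward 6.4 m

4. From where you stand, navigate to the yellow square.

turn left 37°, forward 5.6 m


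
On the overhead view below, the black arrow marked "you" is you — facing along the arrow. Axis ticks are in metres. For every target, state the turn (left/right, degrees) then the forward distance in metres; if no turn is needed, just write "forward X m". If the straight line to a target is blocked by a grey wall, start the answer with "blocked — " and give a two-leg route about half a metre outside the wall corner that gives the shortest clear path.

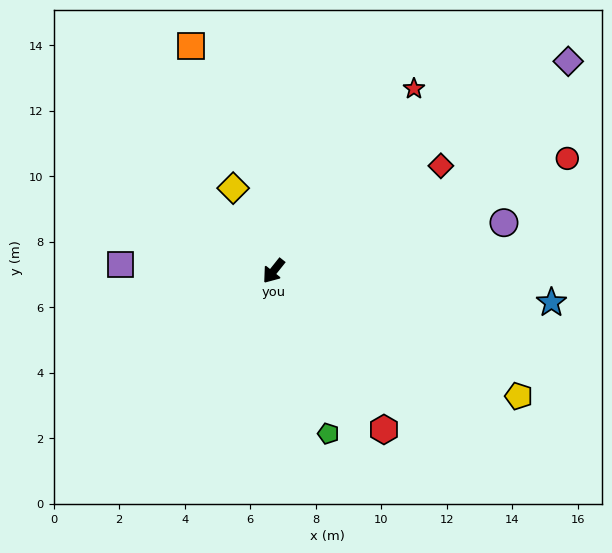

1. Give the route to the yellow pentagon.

turn left 102°, forward 8.4 m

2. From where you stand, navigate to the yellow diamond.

turn right 115°, forward 2.8 m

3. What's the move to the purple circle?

turn left 140°, forward 7.2 m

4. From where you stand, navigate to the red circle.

turn left 150°, forward 9.6 m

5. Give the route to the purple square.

turn right 54°, forward 4.7 m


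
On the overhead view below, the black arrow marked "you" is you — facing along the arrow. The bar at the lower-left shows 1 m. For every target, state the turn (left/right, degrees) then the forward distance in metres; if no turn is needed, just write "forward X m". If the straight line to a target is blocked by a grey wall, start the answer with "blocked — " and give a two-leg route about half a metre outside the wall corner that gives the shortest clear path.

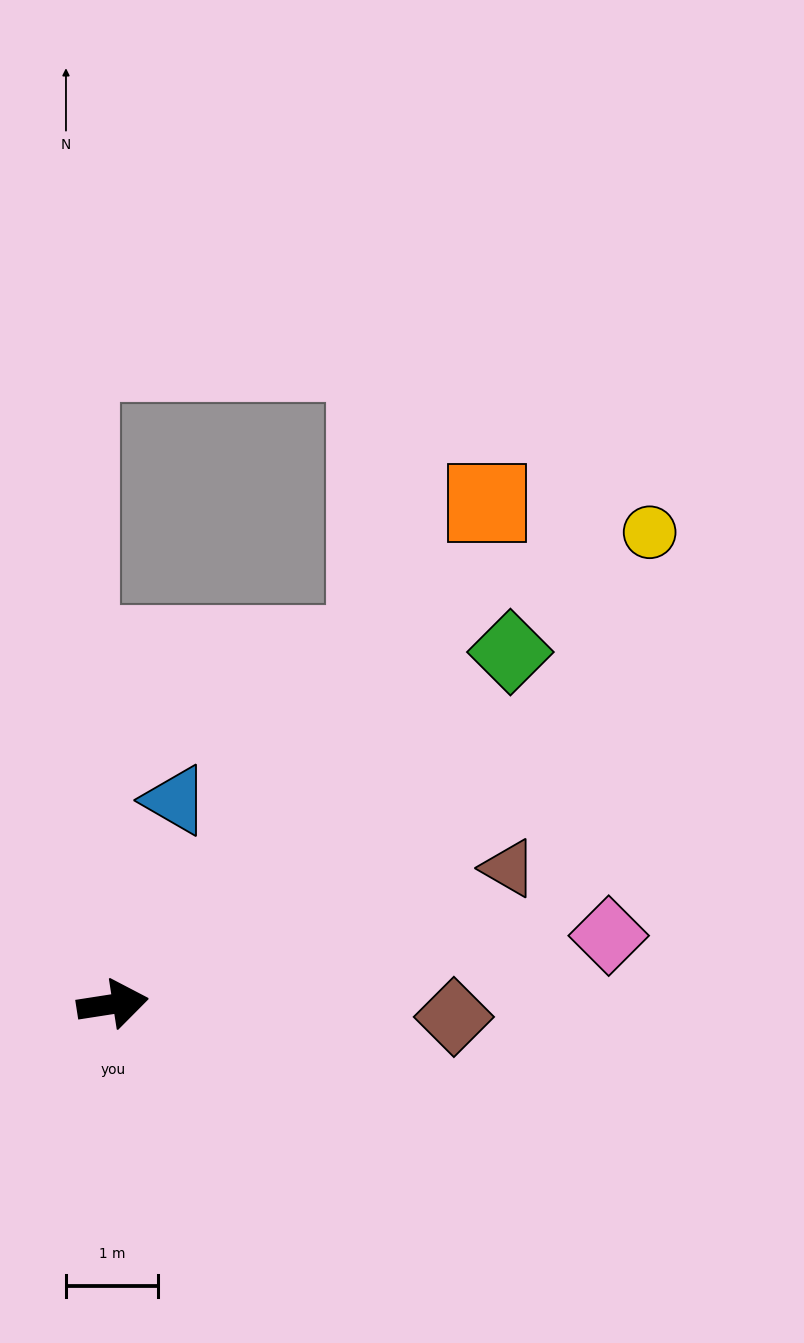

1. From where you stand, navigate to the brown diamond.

turn right 11°, forward 3.7 m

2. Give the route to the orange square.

turn left 44°, forward 6.8 m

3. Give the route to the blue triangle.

turn left 64°, forward 2.3 m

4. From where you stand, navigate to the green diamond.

turn left 33°, forward 5.8 m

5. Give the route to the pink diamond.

forward 5.5 m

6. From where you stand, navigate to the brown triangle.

turn left 10°, forward 4.6 m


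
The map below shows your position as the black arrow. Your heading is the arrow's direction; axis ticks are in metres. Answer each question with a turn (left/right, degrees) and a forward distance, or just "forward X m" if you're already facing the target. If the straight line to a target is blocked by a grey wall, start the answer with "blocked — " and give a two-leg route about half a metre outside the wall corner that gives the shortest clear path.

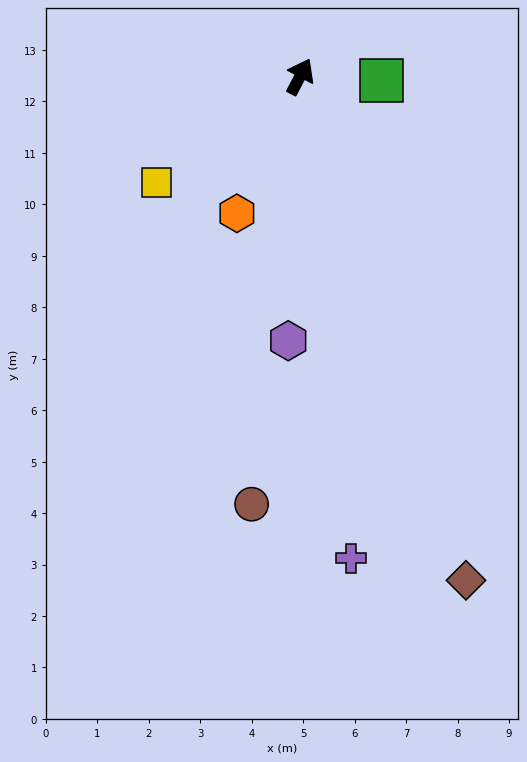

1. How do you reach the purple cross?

turn right 146°, forward 9.4 m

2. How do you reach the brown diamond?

turn right 134°, forward 10.3 m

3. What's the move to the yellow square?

turn left 154°, forward 3.5 m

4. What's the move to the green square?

turn right 65°, forward 1.6 m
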